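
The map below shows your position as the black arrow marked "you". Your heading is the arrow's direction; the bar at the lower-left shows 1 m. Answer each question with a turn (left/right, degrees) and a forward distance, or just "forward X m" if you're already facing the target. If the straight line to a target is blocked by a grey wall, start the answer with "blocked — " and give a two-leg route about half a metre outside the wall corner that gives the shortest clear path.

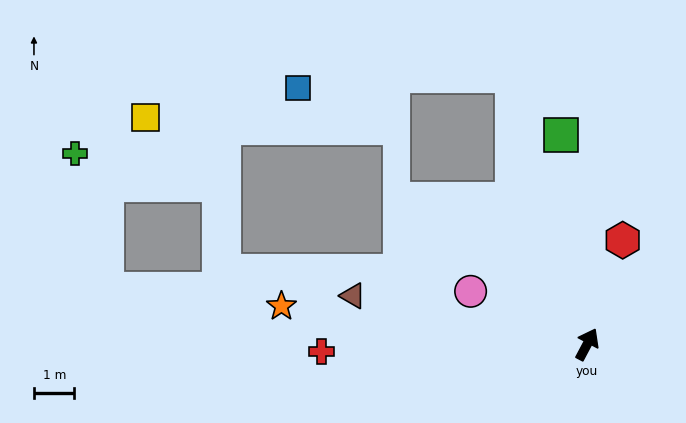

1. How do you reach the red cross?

turn left 119°, forward 6.6 m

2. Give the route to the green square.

turn left 35°, forward 5.2 m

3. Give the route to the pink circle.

turn left 93°, forward 3.2 m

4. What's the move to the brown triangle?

turn left 106°, forward 5.9 m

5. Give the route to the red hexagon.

turn left 9°, forward 2.7 m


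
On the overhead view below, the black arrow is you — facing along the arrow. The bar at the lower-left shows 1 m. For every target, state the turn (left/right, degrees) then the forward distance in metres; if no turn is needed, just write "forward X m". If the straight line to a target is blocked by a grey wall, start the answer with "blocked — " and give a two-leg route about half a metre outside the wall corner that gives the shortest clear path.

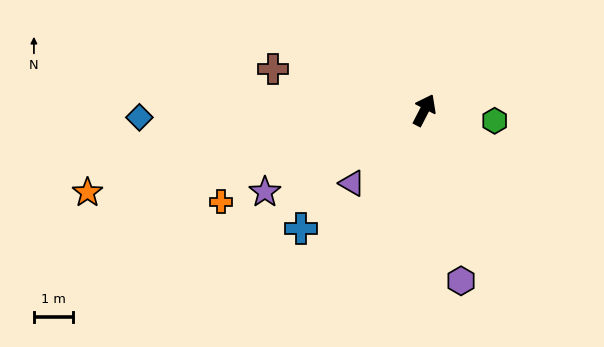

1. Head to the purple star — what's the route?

turn left 144°, forward 4.6 m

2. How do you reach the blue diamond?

turn left 119°, forward 7.3 m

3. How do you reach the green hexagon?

turn right 71°, forward 1.8 m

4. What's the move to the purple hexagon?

turn right 141°, forward 4.4 m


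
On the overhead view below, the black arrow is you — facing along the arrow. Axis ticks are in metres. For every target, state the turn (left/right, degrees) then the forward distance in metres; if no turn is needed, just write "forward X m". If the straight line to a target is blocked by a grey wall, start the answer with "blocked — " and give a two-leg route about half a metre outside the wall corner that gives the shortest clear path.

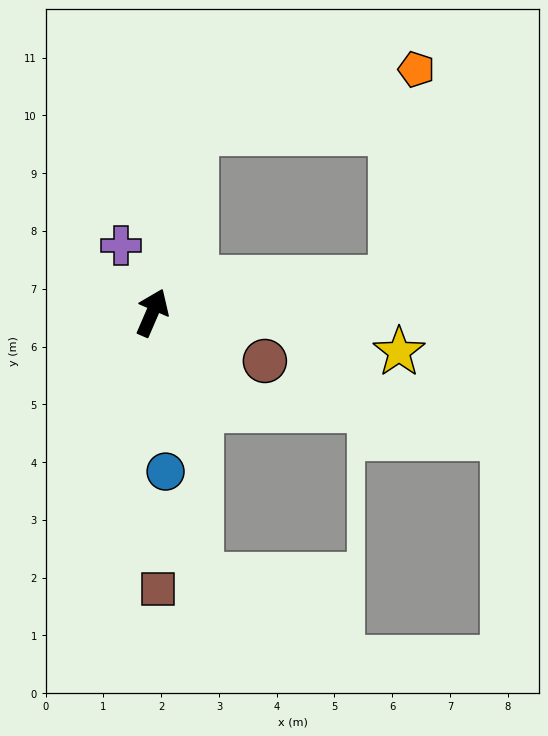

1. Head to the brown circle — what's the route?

turn right 90°, forward 2.1 m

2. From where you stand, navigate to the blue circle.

turn right 152°, forward 2.8 m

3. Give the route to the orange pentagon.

blocked — turn left 10°, forward 3.2 m, then turn right 61°, forward 4.0 m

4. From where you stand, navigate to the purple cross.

turn left 48°, forward 1.3 m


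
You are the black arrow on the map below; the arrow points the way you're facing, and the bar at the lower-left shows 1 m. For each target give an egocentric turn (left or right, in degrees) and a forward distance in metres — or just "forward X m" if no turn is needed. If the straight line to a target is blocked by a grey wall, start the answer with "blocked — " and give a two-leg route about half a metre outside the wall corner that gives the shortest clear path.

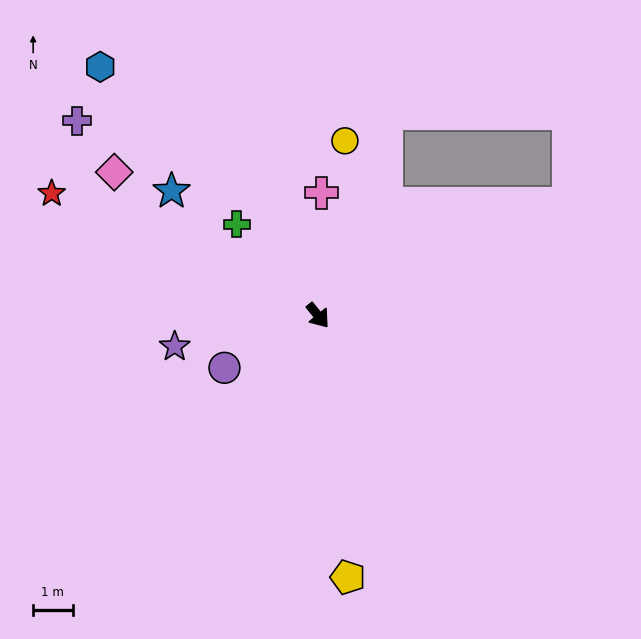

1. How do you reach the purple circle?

turn right 100°, forward 2.7 m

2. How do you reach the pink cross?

turn left 139°, forward 3.1 m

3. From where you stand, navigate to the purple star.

turn right 117°, forward 3.7 m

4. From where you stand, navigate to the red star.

turn right 154°, forward 7.4 m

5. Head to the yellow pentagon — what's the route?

turn right 32°, forward 6.7 m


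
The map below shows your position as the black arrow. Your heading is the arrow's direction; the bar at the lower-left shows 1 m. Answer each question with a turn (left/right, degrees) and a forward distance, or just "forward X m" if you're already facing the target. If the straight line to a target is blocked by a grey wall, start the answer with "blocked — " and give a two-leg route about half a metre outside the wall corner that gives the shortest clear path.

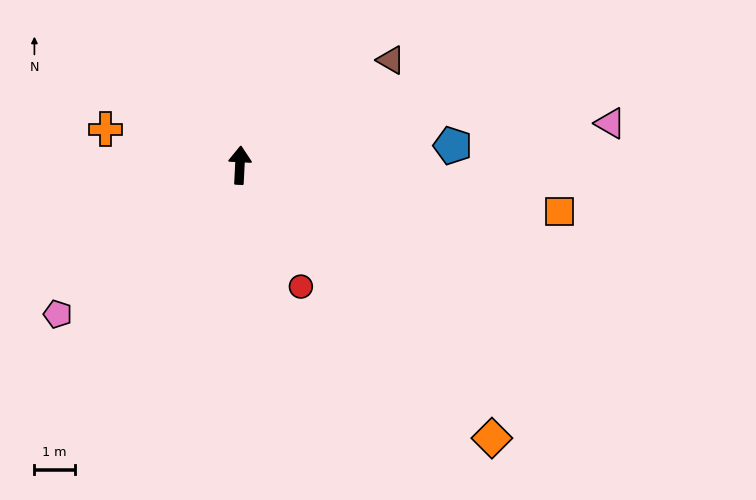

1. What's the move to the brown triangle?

turn right 52°, forward 4.6 m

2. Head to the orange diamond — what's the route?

turn right 134°, forward 9.2 m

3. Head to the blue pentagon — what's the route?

turn right 82°, forward 5.3 m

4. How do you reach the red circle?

turn right 150°, forward 3.4 m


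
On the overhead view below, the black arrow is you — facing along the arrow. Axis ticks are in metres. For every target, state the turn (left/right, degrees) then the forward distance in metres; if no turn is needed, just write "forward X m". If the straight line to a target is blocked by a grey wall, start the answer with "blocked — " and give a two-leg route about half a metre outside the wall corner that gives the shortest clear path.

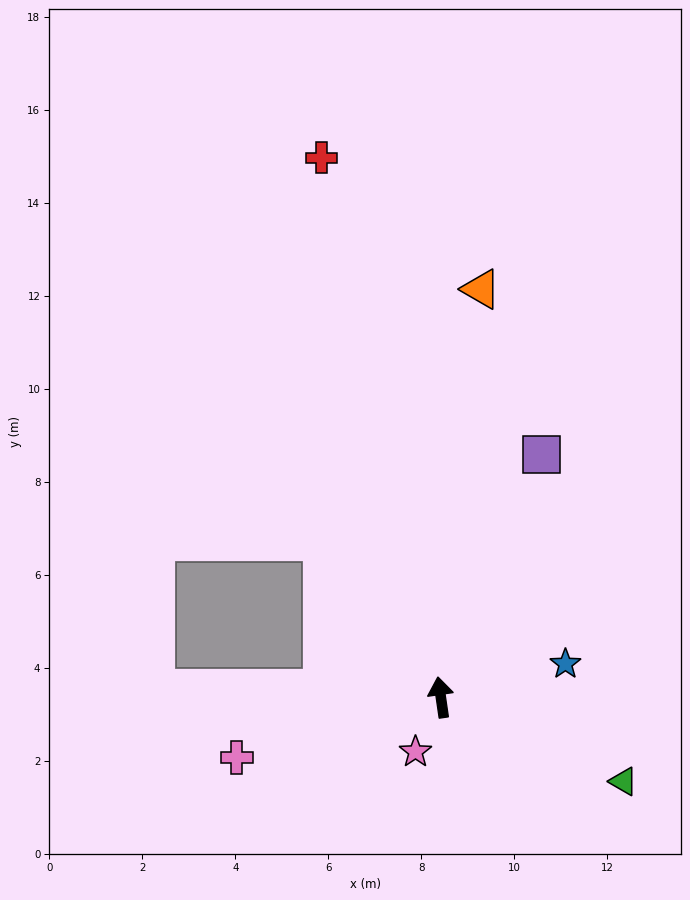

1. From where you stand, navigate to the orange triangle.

turn right 14°, forward 8.8 m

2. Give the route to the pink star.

turn left 147°, forward 1.3 m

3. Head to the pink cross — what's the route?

turn left 98°, forward 4.6 m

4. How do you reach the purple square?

turn right 31°, forward 5.7 m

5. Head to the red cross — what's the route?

turn left 4°, forward 11.9 m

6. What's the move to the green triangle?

turn right 123°, forward 4.3 m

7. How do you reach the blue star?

turn right 83°, forward 2.8 m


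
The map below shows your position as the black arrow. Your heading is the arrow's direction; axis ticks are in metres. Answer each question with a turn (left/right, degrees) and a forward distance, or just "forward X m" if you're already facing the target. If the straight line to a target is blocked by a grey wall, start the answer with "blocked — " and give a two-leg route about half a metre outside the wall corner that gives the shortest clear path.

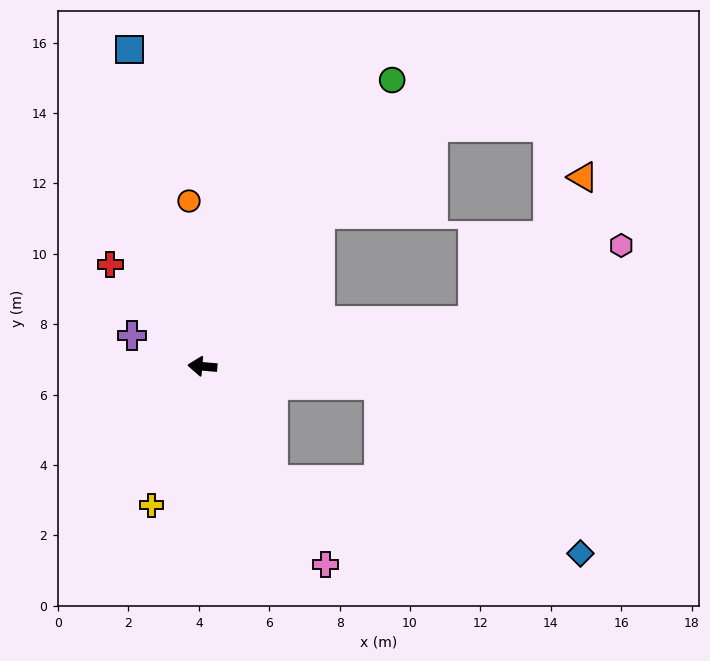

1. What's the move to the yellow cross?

turn left 75°, forward 4.2 m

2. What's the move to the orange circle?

turn right 80°, forward 4.7 m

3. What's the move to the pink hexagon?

blocked — turn right 165°, forward 7.8 m, then turn left 17°, forward 4.7 m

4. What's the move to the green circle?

turn right 119°, forward 9.8 m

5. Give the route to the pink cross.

turn left 127°, forward 6.6 m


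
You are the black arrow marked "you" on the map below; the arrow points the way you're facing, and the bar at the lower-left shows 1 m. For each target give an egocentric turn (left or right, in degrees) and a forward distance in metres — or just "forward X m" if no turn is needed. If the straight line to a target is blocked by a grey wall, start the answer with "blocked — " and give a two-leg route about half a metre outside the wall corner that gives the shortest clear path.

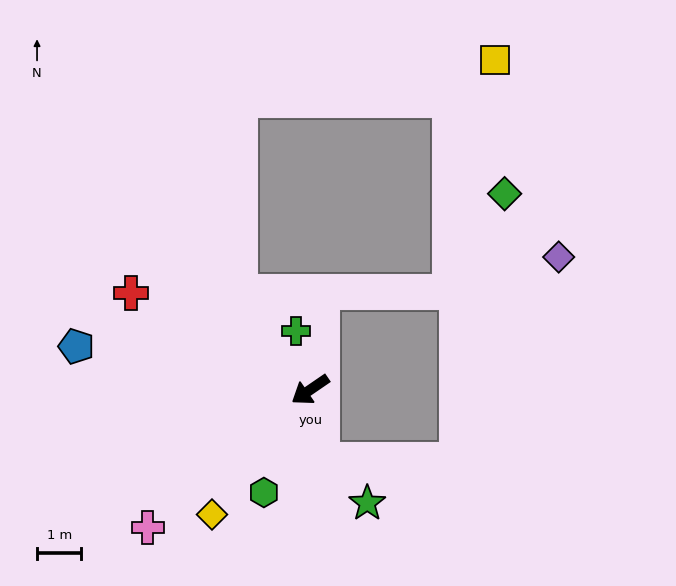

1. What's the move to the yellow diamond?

turn left 17°, forward 3.6 m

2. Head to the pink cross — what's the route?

turn left 6°, forward 4.8 m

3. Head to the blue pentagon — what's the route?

turn right 45°, forward 5.4 m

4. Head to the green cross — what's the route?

turn right 111°, forward 1.4 m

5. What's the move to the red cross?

turn right 63°, forward 4.6 m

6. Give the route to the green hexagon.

turn left 31°, forward 2.5 m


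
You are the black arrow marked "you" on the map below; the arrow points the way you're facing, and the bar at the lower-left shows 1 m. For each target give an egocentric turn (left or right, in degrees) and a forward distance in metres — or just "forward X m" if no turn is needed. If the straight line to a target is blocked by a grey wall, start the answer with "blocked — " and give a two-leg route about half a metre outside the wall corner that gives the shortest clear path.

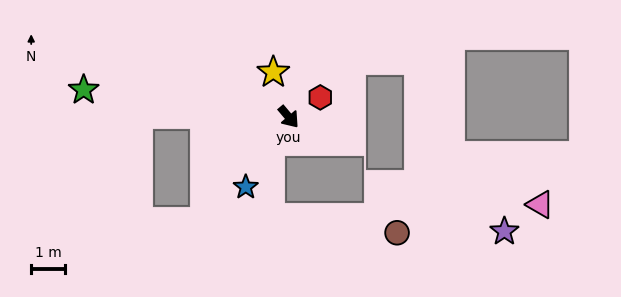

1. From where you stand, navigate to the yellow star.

turn left 159°, forward 1.4 m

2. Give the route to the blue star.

turn right 72°, forward 2.5 m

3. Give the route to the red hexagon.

turn left 82°, forward 1.1 m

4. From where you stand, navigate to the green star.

turn right 138°, forward 6.2 m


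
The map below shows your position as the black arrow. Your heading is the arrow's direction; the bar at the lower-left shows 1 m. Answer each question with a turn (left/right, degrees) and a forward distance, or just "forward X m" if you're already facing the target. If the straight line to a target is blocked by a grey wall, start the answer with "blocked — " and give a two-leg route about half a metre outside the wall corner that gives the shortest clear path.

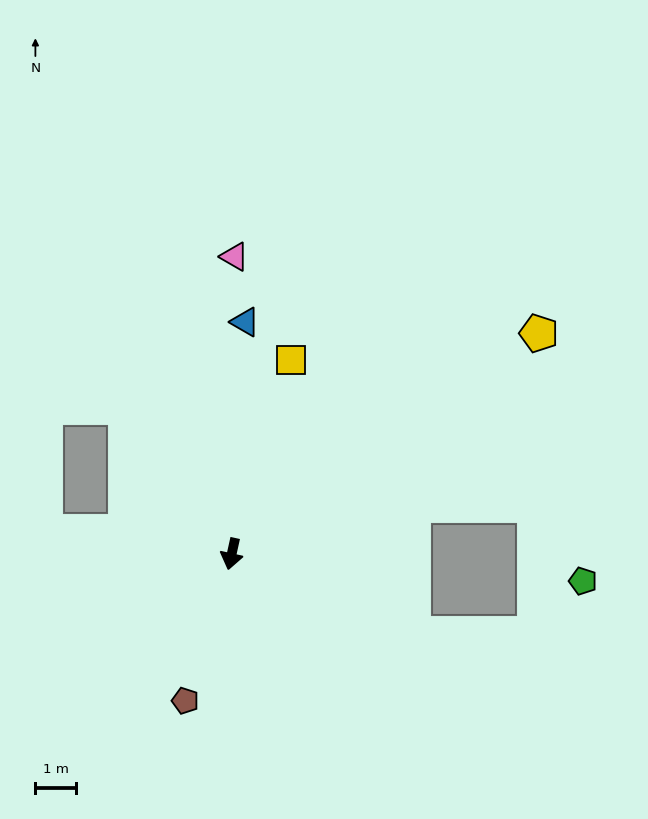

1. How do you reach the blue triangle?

turn right 171°, forward 5.7 m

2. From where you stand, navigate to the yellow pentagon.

turn left 138°, forward 9.2 m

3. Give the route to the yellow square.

turn left 175°, forward 4.9 m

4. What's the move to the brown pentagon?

turn right 5°, forward 3.8 m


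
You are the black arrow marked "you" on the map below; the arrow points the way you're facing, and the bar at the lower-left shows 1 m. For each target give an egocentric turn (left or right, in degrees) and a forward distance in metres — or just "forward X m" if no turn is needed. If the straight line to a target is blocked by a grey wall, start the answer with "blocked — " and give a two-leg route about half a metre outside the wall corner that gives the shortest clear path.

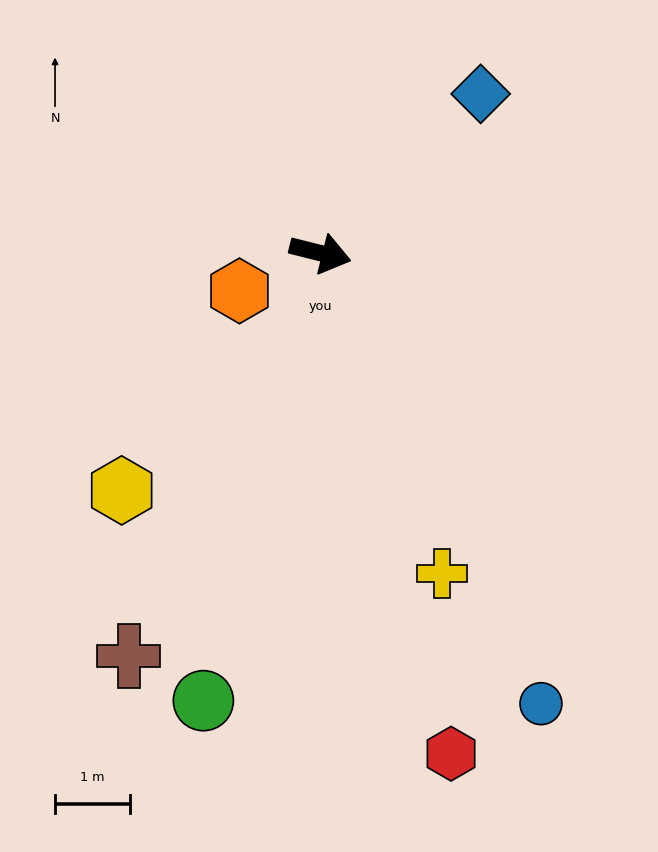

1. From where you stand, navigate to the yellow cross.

turn right 55°, forward 4.6 m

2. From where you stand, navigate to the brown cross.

turn right 101°, forward 6.0 m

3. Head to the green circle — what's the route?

turn right 91°, forward 6.2 m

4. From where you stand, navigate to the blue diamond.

turn left 59°, forward 3.0 m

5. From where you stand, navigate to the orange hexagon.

turn right 141°, forward 1.2 m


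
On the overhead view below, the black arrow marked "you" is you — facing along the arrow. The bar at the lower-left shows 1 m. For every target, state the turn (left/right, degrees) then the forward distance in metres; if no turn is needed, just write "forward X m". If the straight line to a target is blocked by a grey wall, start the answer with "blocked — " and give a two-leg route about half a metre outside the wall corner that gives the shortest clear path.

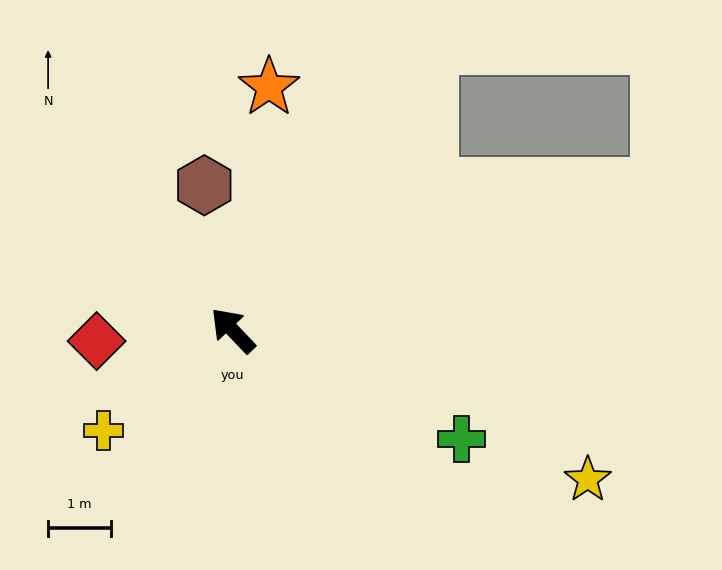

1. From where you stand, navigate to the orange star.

turn right 52°, forward 3.9 m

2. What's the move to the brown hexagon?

turn right 33°, forward 2.3 m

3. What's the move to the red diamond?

turn left 51°, forward 2.2 m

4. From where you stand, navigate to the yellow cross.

turn left 84°, forward 2.6 m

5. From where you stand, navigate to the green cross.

turn right 159°, forward 4.0 m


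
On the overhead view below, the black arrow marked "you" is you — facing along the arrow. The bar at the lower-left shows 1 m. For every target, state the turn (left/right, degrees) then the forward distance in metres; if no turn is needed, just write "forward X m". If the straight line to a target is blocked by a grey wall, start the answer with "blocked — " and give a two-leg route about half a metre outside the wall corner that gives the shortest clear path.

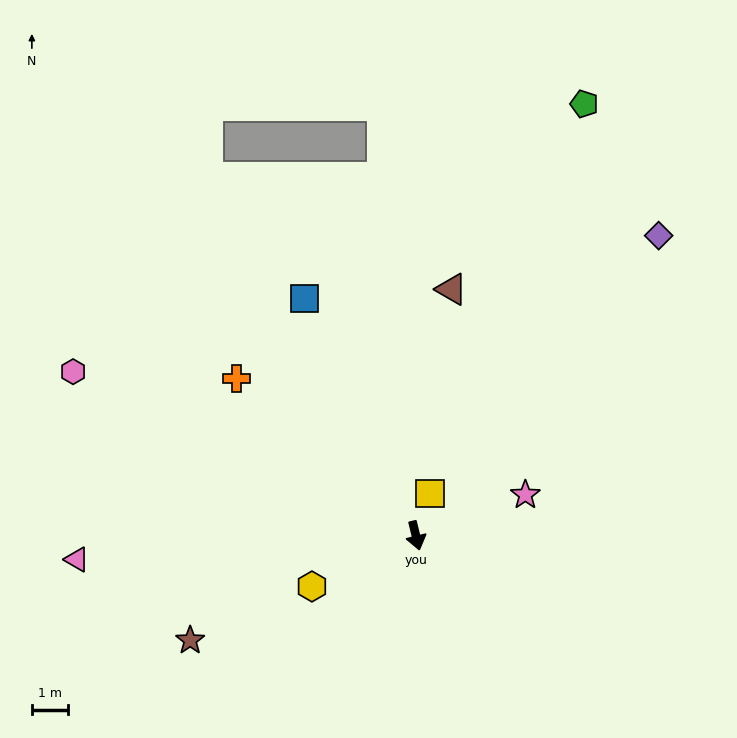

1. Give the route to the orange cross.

turn right 145°, forward 6.6 m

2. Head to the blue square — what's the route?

turn right 168°, forward 7.2 m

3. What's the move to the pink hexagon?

turn right 129°, forward 10.4 m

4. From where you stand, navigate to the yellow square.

turn left 148°, forward 1.2 m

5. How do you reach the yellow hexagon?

turn right 78°, forward 3.2 m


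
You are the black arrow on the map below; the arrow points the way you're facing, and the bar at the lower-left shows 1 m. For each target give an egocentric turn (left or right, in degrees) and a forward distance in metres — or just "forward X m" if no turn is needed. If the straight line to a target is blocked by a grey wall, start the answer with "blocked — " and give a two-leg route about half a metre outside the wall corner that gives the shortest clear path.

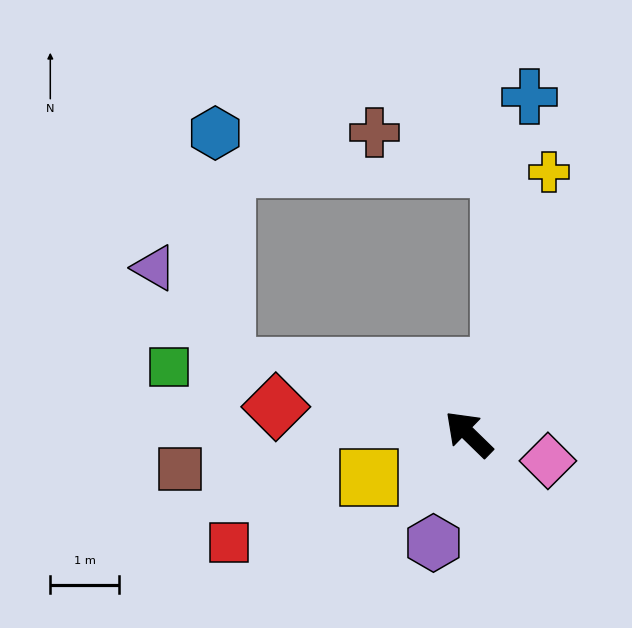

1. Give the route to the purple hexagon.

turn left 116°, forward 1.7 m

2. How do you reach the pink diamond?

turn right 154°, forward 1.2 m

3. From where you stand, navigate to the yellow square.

turn left 68°, forward 1.6 m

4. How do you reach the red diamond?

turn left 36°, forward 2.8 m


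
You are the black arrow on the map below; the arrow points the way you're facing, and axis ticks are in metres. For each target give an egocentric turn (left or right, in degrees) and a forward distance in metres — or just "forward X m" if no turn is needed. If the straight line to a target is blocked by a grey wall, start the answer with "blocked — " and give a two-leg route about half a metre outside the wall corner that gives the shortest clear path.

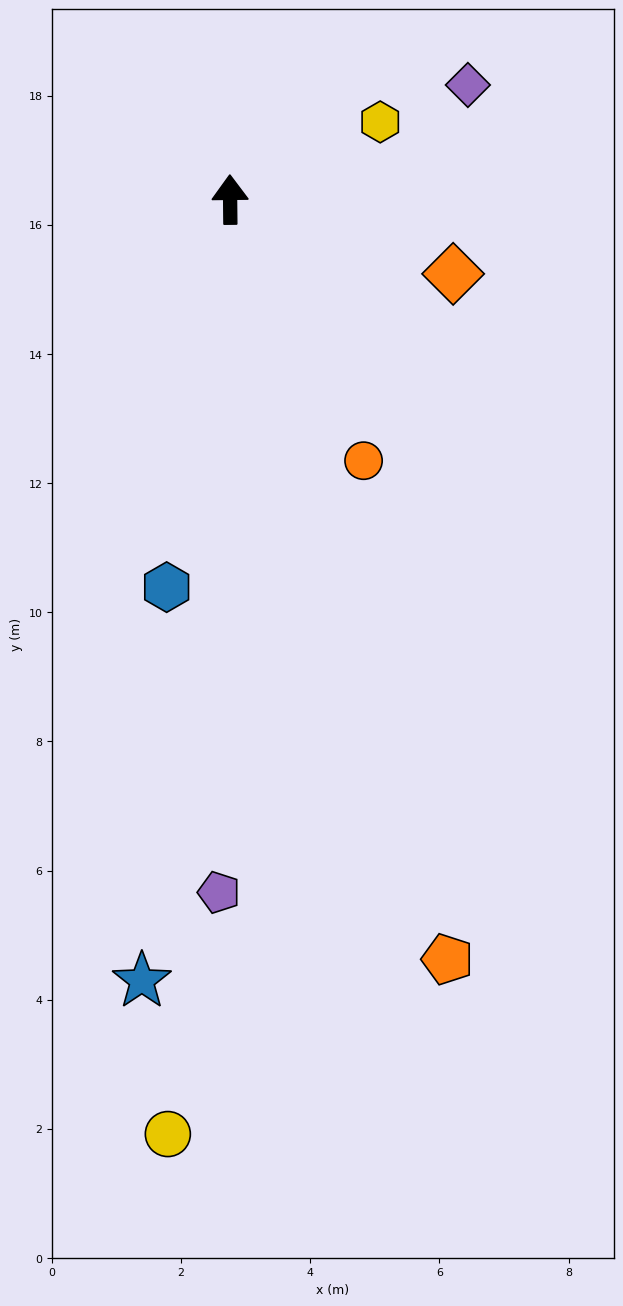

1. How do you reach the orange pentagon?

turn right 165°, forward 12.2 m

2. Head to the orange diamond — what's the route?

turn right 109°, forward 3.6 m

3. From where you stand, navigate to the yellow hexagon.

turn right 63°, forward 2.6 m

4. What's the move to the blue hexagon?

turn left 170°, forward 6.1 m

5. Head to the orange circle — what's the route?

turn right 154°, forward 4.5 m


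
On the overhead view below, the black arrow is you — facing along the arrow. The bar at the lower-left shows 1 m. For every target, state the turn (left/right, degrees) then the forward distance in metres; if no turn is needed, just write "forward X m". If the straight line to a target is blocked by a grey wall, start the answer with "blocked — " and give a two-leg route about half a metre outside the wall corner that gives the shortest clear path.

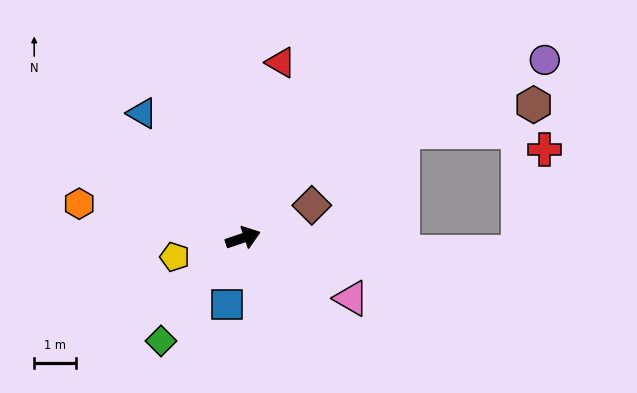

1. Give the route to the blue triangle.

turn left 110°, forward 3.8 m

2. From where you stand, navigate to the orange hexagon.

turn left 149°, forward 4.0 m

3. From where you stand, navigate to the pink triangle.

turn right 48°, forward 3.0 m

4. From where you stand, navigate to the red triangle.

turn left 59°, forward 4.3 m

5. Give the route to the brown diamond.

turn left 7°, forward 1.8 m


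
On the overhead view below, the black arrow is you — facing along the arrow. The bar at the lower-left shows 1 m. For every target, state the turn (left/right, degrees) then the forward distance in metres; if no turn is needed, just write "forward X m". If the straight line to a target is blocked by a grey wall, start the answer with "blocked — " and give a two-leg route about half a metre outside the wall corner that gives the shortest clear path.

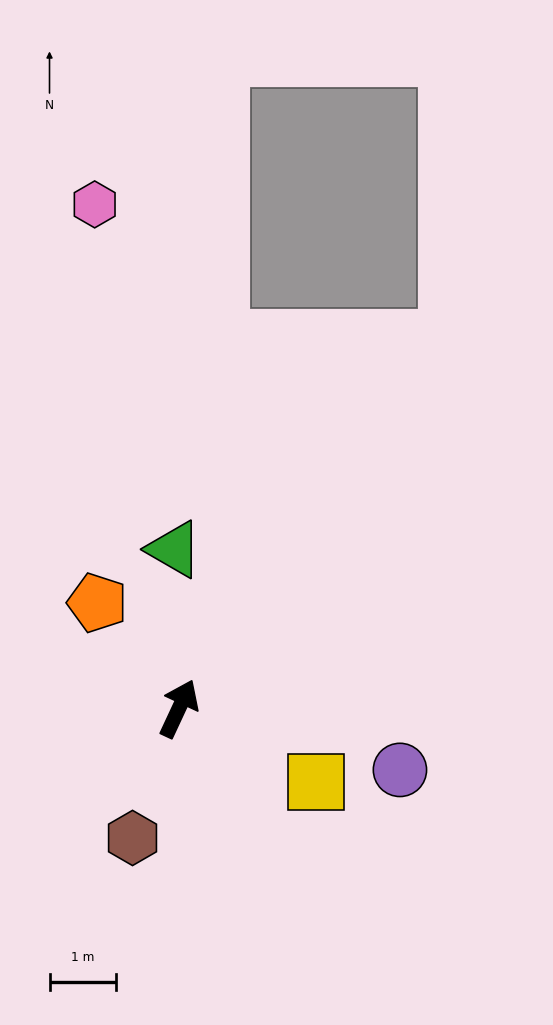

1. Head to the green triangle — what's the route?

turn left 27°, forward 2.4 m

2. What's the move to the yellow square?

turn right 93°, forward 2.3 m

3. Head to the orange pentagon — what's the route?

turn left 63°, forward 2.0 m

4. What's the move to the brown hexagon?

turn right 175°, forward 2.1 m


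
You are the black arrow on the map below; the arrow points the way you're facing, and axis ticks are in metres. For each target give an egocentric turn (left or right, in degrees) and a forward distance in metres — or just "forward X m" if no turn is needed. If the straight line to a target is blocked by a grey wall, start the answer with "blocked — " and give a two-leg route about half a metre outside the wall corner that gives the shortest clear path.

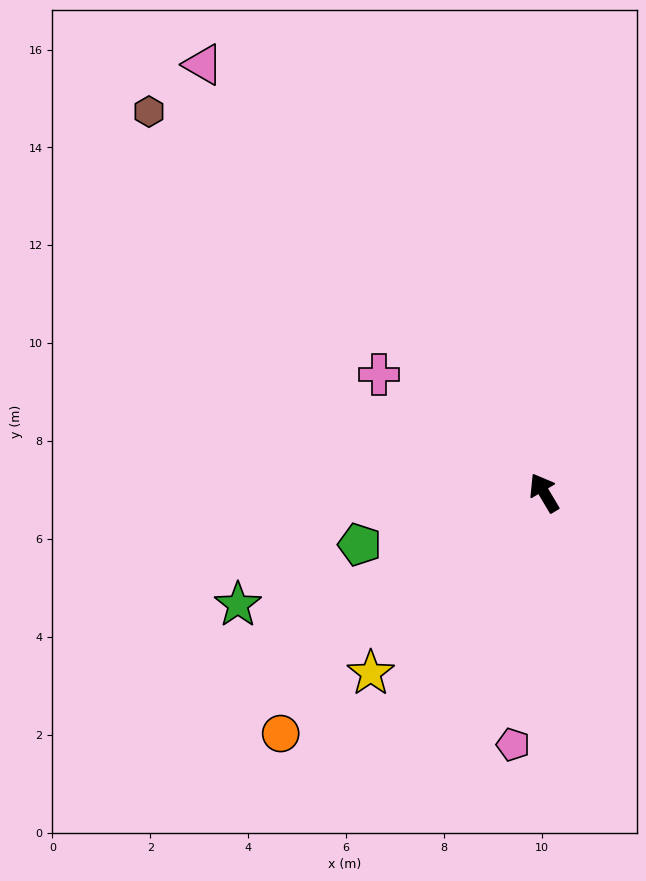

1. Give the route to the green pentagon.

turn left 75°, forward 3.9 m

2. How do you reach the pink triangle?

turn left 8°, forward 11.2 m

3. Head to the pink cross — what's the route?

turn left 24°, forward 4.1 m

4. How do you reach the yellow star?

turn left 105°, forward 5.1 m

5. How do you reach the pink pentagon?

turn left 142°, forward 5.2 m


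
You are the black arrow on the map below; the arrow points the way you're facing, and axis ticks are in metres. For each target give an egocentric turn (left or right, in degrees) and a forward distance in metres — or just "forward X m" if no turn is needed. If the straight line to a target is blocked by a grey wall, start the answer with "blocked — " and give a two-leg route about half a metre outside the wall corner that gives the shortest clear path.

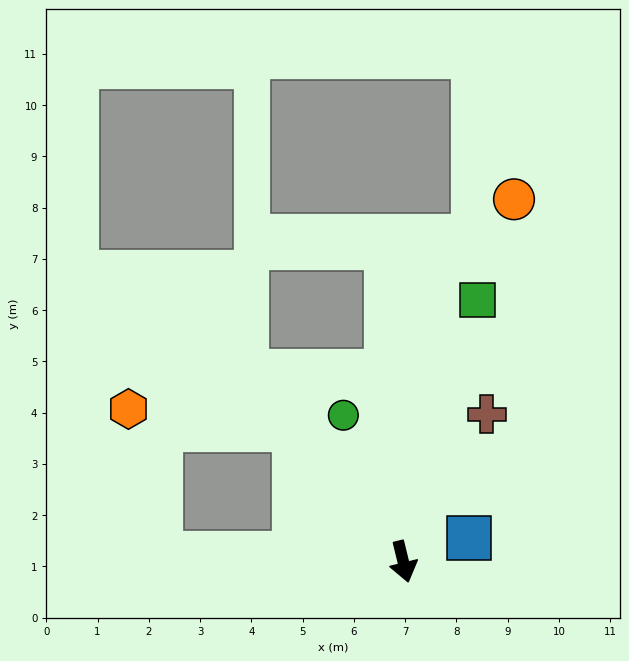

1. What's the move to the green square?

turn left 150°, forward 5.3 m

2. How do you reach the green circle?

turn right 171°, forward 3.1 m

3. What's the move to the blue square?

turn left 96°, forward 1.4 m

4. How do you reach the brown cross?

turn left 137°, forward 3.3 m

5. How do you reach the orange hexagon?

blocked — turn right 154°, forward 3.3 m, then turn left 43°, forward 3.3 m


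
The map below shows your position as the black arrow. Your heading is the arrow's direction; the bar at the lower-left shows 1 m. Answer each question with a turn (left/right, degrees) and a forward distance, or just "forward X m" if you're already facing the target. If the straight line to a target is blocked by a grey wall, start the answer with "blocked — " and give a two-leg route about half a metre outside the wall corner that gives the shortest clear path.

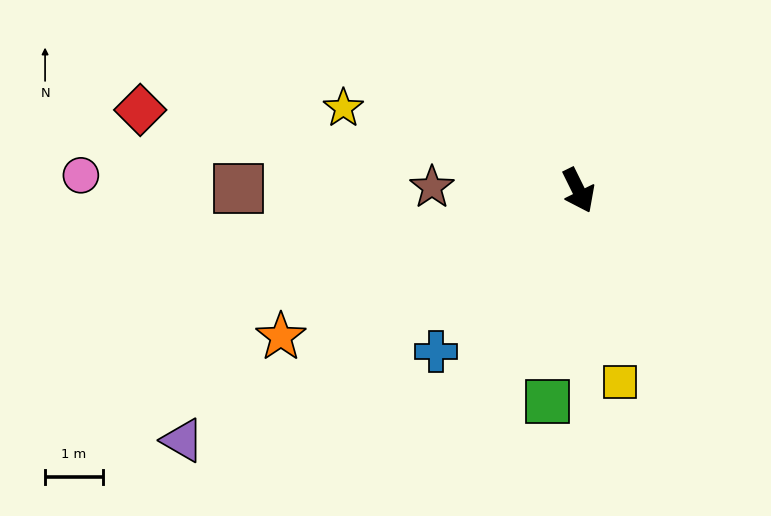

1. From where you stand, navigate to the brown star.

turn right 118°, forward 2.5 m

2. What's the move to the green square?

turn right 35°, forward 3.7 m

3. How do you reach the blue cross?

turn right 68°, forward 3.7 m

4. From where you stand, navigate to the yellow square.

turn right 14°, forward 3.4 m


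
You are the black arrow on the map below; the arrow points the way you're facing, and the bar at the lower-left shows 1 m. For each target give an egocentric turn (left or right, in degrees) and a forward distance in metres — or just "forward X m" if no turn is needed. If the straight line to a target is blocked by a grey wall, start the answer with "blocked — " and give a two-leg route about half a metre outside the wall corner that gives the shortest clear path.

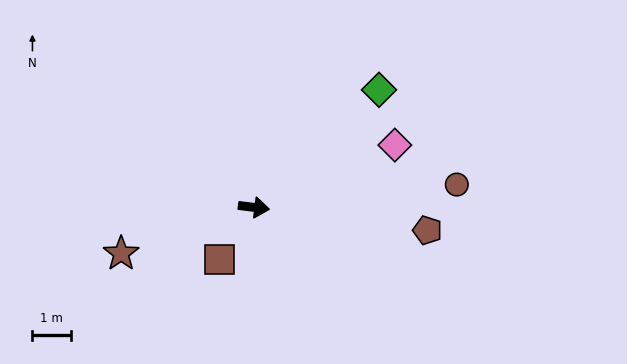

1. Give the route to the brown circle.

turn left 13°, forward 5.3 m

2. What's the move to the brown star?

turn right 154°, forward 3.7 m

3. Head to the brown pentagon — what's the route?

forward 4.6 m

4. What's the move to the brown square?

turn right 117°, forward 1.6 m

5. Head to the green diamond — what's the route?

turn left 50°, forward 4.5 m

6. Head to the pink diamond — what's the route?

turn left 31°, forward 4.0 m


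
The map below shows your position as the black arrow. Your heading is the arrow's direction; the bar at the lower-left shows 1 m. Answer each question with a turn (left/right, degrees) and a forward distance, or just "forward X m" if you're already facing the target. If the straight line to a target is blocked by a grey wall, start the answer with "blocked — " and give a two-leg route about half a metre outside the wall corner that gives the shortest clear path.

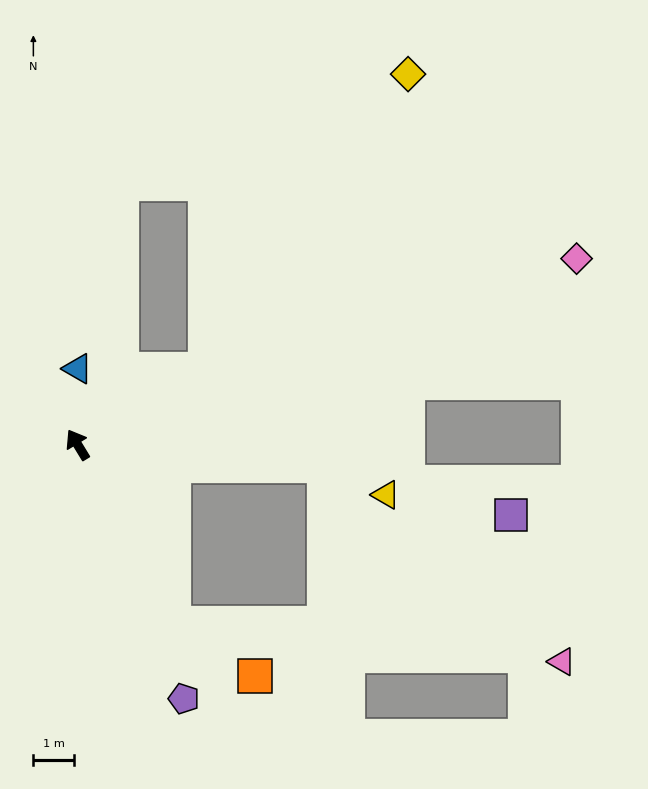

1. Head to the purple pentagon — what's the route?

turn left 171°, forward 6.8 m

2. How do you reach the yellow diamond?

blocked — turn right 91°, forward 3.7 m, then turn left 25°, forward 8.9 m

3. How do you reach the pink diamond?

turn right 101°, forward 13.2 m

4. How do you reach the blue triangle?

turn right 31°, forward 1.9 m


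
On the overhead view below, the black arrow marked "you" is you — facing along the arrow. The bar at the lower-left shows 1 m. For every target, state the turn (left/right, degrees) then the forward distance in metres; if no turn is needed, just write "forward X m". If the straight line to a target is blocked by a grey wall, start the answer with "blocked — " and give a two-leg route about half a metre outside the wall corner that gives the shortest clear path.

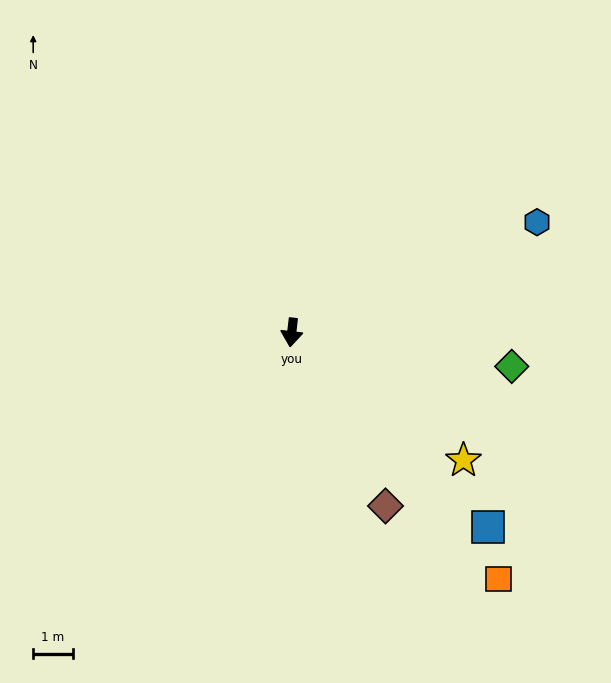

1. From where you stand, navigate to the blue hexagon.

turn left 121°, forward 6.8 m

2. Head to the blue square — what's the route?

turn left 52°, forward 7.0 m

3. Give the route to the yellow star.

turn left 60°, forward 5.4 m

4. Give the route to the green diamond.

turn left 88°, forward 5.7 m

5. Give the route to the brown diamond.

turn left 35°, forward 5.0 m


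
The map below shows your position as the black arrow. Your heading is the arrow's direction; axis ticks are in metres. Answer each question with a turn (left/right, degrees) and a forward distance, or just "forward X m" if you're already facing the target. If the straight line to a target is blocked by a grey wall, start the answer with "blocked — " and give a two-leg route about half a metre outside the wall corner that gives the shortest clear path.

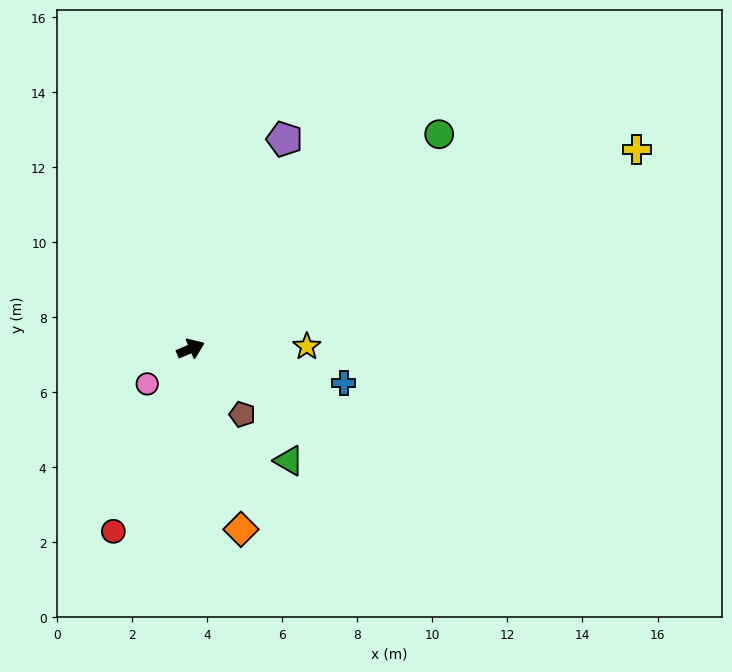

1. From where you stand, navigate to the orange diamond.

turn right 97°, forward 5.0 m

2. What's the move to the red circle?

turn right 136°, forward 5.3 m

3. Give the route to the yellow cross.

forward 13.0 m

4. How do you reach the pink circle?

turn right 164°, forward 1.5 m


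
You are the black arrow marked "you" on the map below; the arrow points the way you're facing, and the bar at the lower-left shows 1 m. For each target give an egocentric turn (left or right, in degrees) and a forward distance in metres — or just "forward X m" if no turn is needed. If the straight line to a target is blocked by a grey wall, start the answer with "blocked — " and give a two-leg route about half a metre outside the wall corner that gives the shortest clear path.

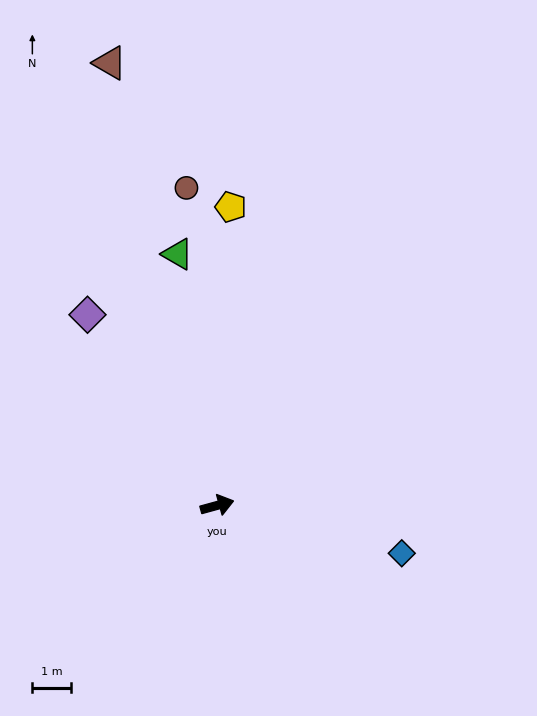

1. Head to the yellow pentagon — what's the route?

turn left 72°, forward 7.7 m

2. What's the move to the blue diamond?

turn right 30°, forward 4.9 m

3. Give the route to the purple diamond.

turn left 109°, forward 5.9 m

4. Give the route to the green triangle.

turn left 84°, forward 6.5 m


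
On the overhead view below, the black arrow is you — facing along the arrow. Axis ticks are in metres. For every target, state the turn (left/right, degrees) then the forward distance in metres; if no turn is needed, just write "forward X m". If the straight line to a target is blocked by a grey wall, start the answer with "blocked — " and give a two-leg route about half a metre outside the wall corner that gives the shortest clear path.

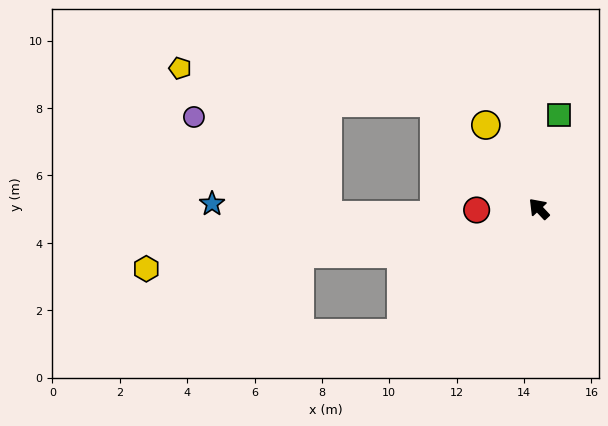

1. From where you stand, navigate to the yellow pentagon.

blocked — forward 4.4 m, then turn left 39°, forward 7.6 m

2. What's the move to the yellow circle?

turn right 11°, forward 2.9 m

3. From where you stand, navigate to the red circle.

turn left 48°, forward 1.8 m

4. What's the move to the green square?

turn right 55°, forward 2.9 m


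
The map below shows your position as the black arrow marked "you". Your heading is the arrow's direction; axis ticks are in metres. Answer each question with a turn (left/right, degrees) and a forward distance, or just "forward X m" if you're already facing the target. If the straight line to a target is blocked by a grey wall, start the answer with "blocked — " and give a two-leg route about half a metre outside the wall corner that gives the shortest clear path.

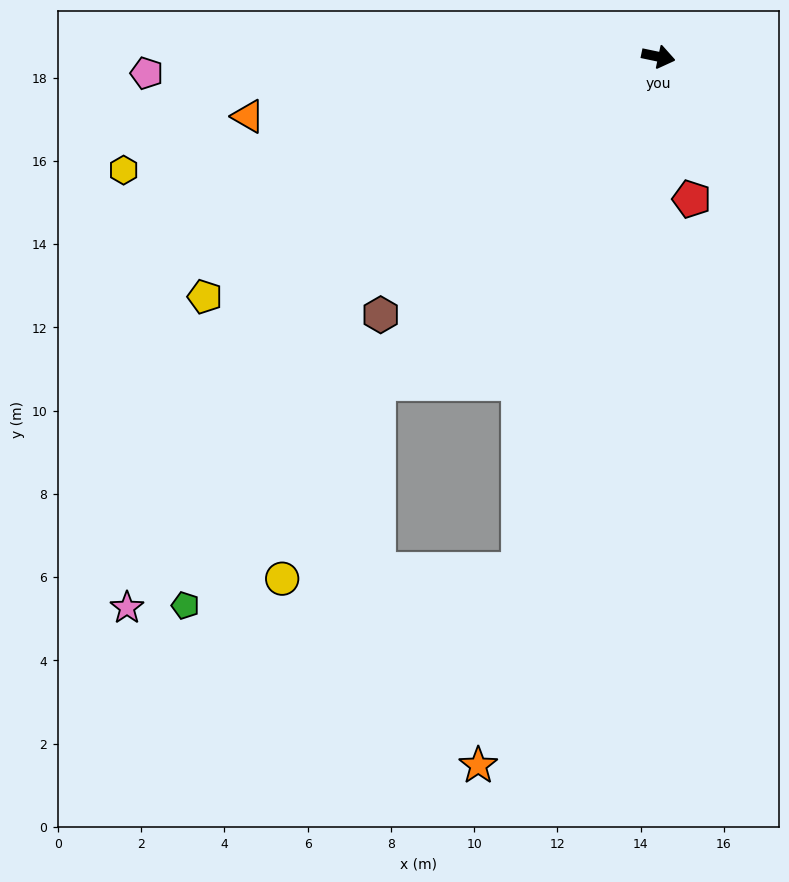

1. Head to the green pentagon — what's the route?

turn right 119°, forward 17.4 m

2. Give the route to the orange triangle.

turn right 160°, forward 10.0 m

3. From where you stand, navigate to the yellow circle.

blocked — turn right 119°, forward 10.3 m, then turn left 15°, forward 5.2 m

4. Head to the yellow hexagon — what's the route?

turn right 156°, forward 13.1 m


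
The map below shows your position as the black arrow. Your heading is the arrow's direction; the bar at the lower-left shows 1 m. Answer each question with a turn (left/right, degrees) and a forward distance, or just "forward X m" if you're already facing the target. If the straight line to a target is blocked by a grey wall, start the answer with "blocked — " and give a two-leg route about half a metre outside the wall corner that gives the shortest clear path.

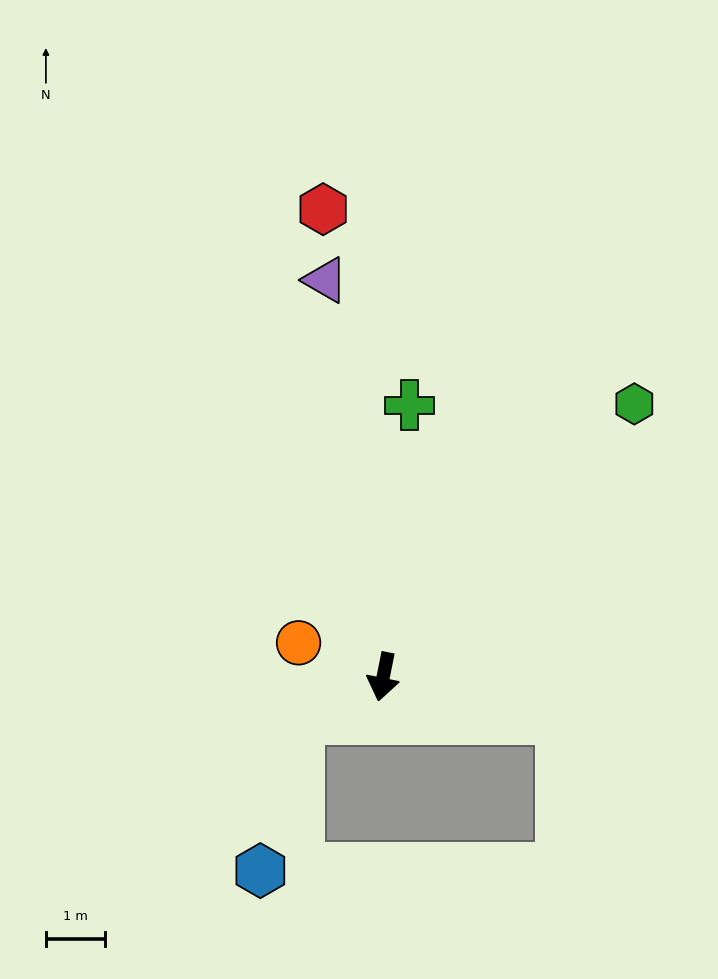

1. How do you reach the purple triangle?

turn right 160°, forward 6.8 m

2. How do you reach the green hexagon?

turn left 149°, forward 6.3 m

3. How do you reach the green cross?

turn right 174°, forward 4.6 m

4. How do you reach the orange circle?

turn right 101°, forward 1.5 m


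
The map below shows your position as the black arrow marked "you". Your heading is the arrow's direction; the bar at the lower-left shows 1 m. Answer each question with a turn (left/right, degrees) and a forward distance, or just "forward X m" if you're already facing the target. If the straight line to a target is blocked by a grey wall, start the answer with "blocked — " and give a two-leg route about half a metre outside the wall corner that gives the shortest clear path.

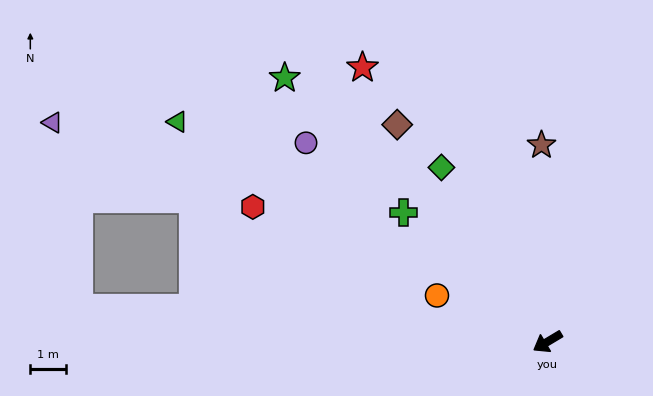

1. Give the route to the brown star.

turn right 119°, forward 5.6 m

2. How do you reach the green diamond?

turn right 90°, forward 5.8 m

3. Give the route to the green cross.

turn right 73°, forward 5.5 m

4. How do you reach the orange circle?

turn right 54°, forward 3.4 m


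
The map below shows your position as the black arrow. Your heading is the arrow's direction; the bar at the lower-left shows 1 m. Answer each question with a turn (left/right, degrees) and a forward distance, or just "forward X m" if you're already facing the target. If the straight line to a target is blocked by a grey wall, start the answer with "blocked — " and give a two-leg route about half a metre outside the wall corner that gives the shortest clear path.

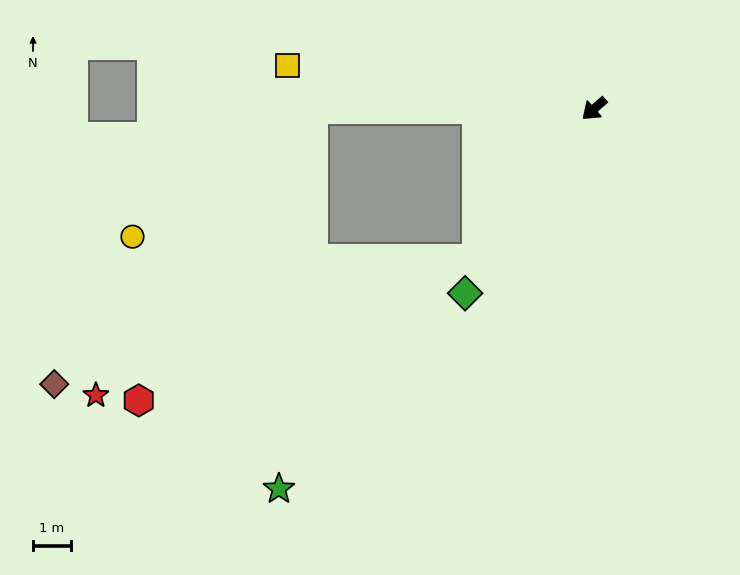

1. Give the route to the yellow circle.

blocked — turn right 41°, forward 7.5 m, then turn left 35°, forward 5.9 m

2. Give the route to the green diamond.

turn left 14°, forward 6.0 m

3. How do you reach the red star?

blocked — turn right 41°, forward 7.5 m, then turn left 53°, forward 9.5 m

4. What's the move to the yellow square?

turn right 49°, forward 8.2 m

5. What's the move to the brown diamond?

blocked — turn left 11°, forward 5.0 m, then turn right 36°, forward 11.7 m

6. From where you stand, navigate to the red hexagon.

blocked — turn left 11°, forward 5.0 m, then turn right 30°, forward 9.7 m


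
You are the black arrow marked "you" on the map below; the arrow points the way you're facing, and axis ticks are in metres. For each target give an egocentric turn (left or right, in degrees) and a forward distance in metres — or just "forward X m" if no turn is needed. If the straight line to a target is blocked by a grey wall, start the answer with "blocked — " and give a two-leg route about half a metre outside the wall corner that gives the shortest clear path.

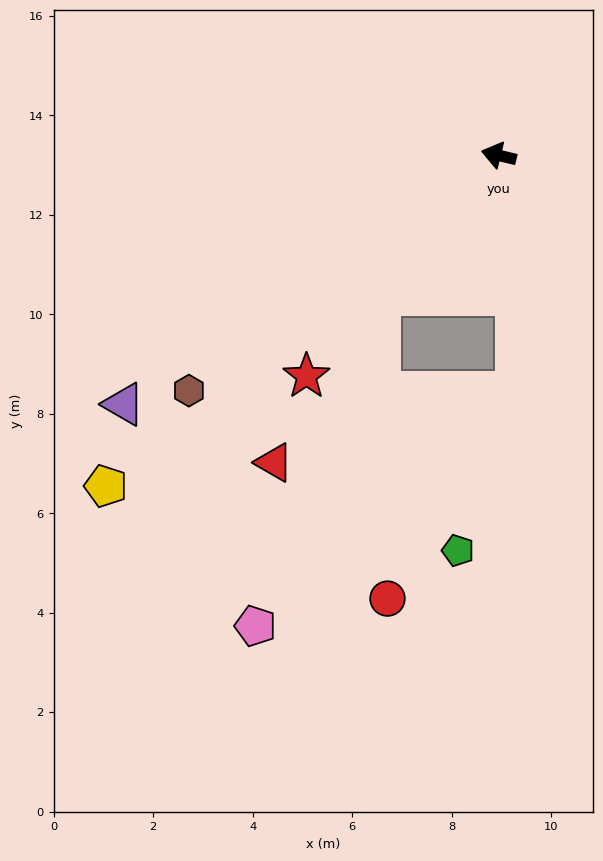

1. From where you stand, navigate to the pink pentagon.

blocked — turn left 63°, forward 3.7 m, then turn left 20°, forward 7.1 m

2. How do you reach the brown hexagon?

turn left 51°, forward 7.8 m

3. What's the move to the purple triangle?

turn left 47°, forward 9.1 m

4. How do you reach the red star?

turn left 63°, forward 5.9 m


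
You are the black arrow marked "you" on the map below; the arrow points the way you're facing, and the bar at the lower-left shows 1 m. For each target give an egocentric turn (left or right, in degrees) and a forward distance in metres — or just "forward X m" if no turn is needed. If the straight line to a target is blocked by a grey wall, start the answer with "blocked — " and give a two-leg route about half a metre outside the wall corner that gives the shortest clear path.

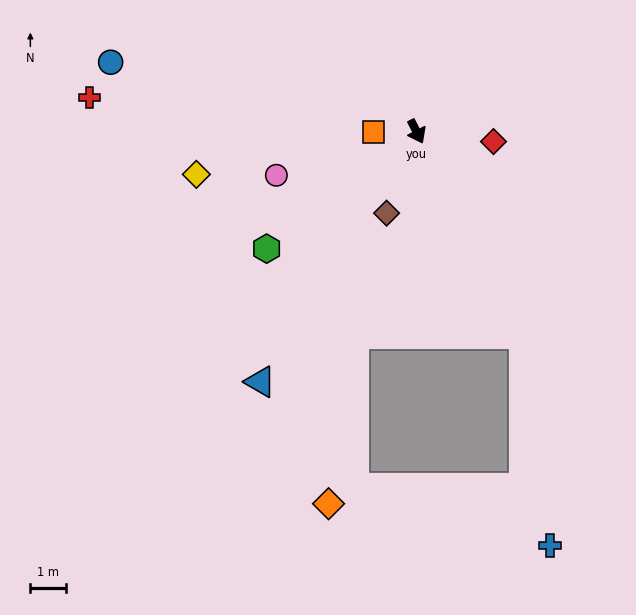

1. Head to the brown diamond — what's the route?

turn right 47°, forward 2.5 m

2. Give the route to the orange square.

turn right 117°, forward 1.2 m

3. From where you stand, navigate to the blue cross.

blocked — forward 6.5 m, then turn right 20°, forward 6.0 m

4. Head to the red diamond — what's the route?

turn left 55°, forward 2.2 m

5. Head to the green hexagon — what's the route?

turn right 79°, forward 5.4 m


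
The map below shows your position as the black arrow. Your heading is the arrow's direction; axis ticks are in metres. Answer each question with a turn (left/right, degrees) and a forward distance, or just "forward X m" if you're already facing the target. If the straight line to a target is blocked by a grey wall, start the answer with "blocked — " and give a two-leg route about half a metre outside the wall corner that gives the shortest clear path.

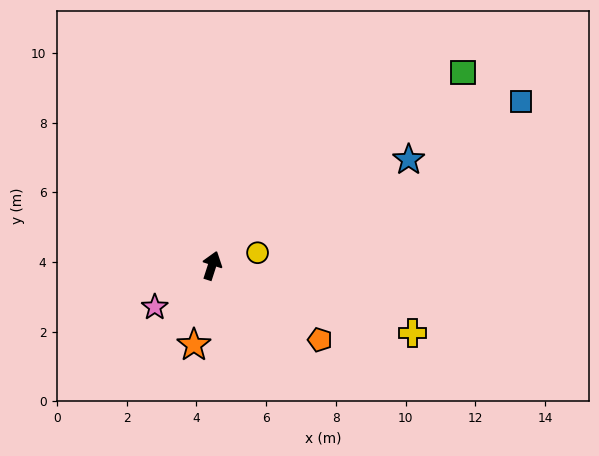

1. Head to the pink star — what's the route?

turn left 144°, forward 2.0 m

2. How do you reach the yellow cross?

turn right 91°, forward 6.1 m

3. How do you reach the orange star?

turn right 175°, forward 2.3 m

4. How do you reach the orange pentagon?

turn right 107°, forward 3.8 m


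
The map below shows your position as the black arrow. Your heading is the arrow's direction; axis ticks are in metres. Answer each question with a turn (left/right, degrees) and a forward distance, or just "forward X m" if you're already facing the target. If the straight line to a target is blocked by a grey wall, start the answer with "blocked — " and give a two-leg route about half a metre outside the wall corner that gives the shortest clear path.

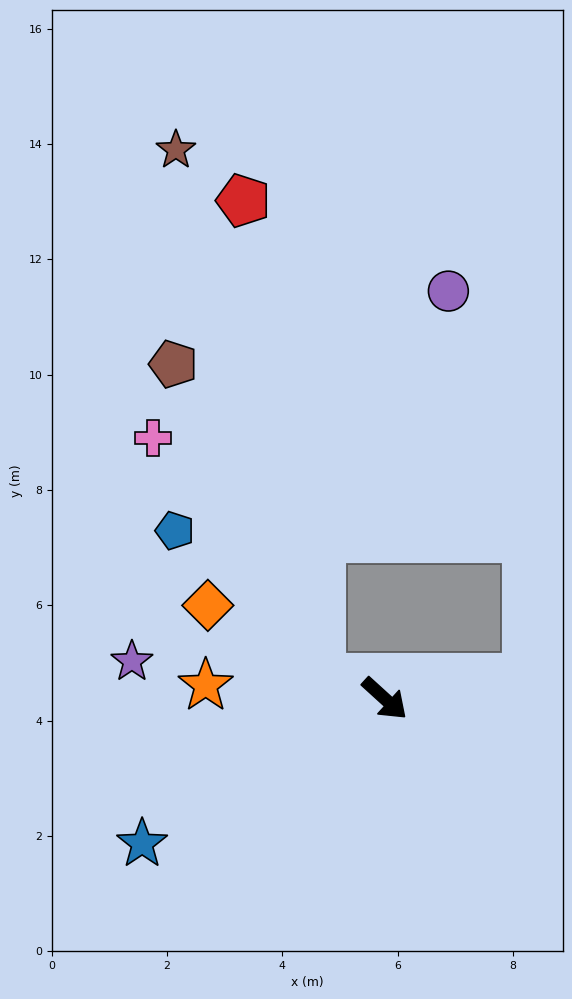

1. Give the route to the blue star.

turn right 107°, forward 4.9 m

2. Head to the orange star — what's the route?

turn right 142°, forward 3.1 m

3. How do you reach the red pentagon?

blocked — turn right 156°, forward 1.2 m, then turn right 62°, forward 8.4 m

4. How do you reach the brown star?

blocked — turn right 156°, forward 1.2 m, then turn right 56°, forward 9.5 m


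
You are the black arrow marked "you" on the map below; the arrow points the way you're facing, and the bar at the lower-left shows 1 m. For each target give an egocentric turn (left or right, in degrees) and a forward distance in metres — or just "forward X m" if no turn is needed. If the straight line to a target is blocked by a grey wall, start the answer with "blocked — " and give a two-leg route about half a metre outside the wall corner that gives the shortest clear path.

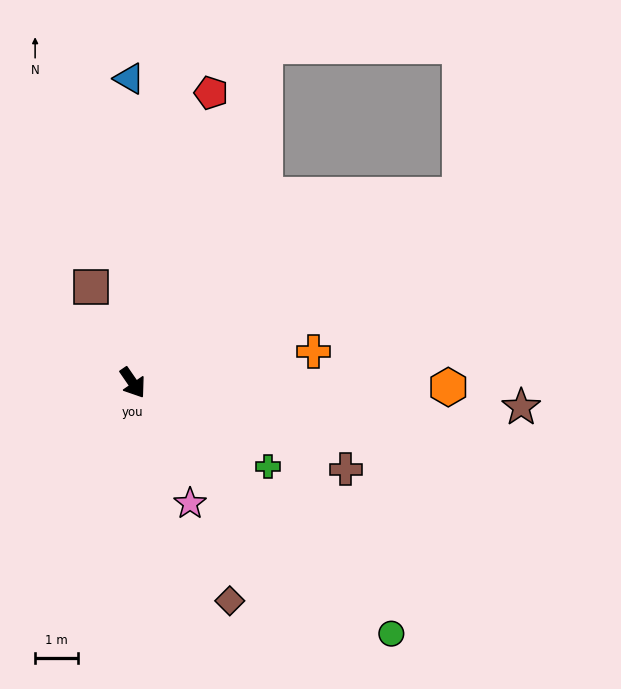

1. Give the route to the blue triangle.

turn left 146°, forward 7.1 m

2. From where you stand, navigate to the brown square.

turn left 169°, forward 2.4 m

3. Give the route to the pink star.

turn right 9°, forward 3.1 m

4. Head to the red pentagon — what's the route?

turn left 130°, forward 7.0 m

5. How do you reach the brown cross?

turn left 33°, forward 5.4 m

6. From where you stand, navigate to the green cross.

turn left 24°, forward 3.7 m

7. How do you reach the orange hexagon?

turn left 55°, forward 7.4 m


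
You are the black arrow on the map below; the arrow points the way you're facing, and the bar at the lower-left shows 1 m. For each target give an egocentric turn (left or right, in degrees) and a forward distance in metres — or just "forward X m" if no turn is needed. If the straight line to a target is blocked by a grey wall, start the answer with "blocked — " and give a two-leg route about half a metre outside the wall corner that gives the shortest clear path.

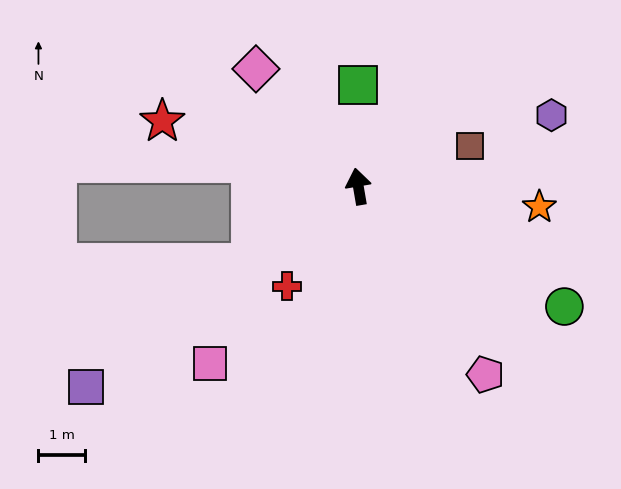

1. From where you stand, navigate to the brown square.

turn right 80°, forward 2.6 m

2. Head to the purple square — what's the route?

turn left 117°, forward 7.3 m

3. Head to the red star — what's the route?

turn left 62°, forward 4.5 m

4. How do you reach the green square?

turn right 10°, forward 2.2 m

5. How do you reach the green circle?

turn right 130°, forward 5.2 m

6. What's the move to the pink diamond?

turn left 31°, forward 3.4 m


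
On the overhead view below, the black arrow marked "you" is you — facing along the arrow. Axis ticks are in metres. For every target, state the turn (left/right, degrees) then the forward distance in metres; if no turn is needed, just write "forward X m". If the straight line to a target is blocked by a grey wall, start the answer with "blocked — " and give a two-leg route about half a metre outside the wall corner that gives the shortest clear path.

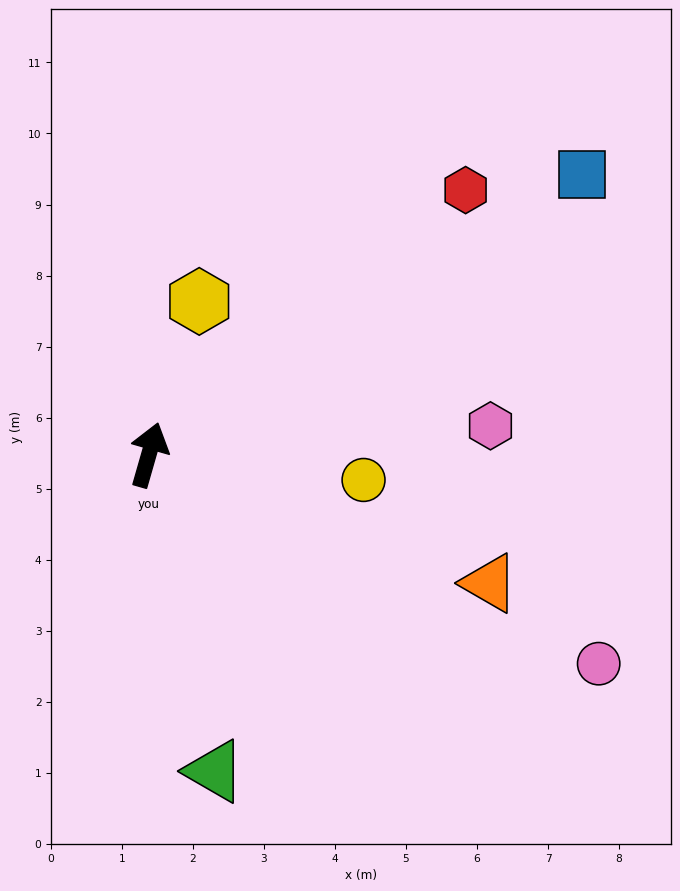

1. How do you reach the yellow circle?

turn right 81°, forward 3.0 m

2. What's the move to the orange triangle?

turn right 95°, forward 5.1 m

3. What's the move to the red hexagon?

turn right 34°, forward 5.8 m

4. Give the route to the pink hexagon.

turn right 69°, forward 4.8 m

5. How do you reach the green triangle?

turn right 152°, forward 4.5 m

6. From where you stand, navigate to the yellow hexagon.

turn right 2°, forward 2.3 m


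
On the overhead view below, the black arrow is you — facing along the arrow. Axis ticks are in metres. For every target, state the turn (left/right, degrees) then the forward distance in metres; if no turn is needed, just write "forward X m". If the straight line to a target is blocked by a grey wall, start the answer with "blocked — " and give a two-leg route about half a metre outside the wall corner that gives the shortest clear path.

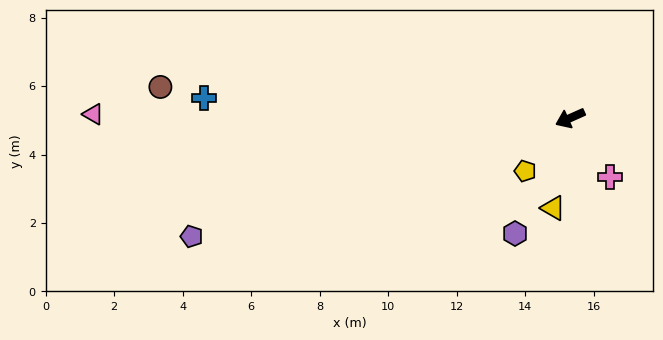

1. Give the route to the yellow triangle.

turn left 55°, forward 2.7 m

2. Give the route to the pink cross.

turn left 100°, forward 2.1 m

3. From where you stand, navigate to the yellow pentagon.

turn left 26°, forward 2.0 m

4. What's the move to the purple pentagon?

turn right 7°, forward 11.6 m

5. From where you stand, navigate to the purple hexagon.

turn left 40°, forward 3.7 m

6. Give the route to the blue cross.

turn right 27°, forward 10.7 m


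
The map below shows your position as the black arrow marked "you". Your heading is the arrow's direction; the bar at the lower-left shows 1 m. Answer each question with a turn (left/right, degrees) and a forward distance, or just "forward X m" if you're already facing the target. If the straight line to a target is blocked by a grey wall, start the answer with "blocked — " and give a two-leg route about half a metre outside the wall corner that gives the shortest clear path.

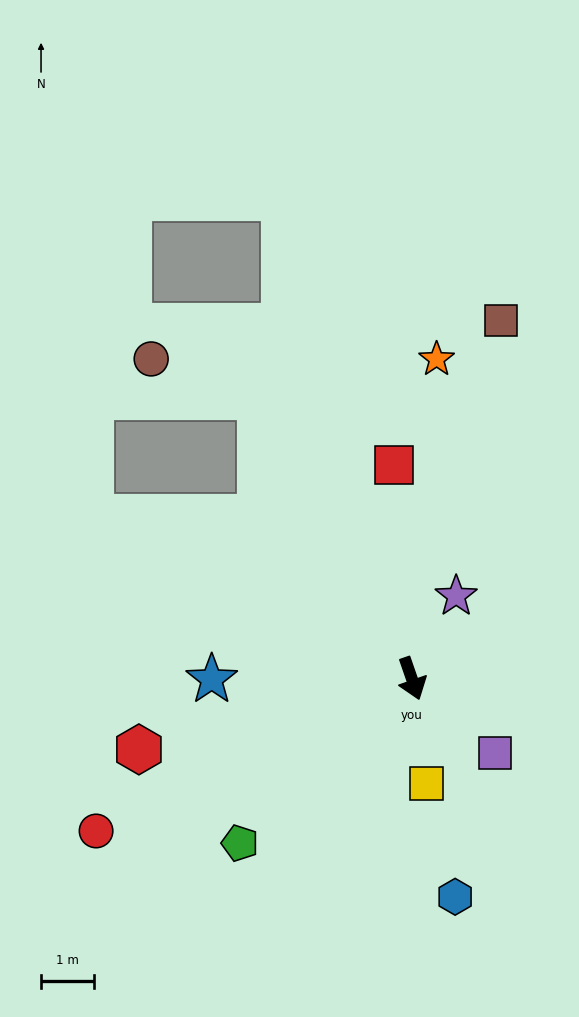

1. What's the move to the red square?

turn left 166°, forward 4.1 m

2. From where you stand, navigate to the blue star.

turn right 109°, forward 3.8 m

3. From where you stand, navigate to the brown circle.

blocked — turn right 171°, forward 6.1 m, then turn left 42°, forward 2.2 m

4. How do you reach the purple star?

turn left 133°, forward 1.8 m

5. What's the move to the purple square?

turn left 29°, forward 2.1 m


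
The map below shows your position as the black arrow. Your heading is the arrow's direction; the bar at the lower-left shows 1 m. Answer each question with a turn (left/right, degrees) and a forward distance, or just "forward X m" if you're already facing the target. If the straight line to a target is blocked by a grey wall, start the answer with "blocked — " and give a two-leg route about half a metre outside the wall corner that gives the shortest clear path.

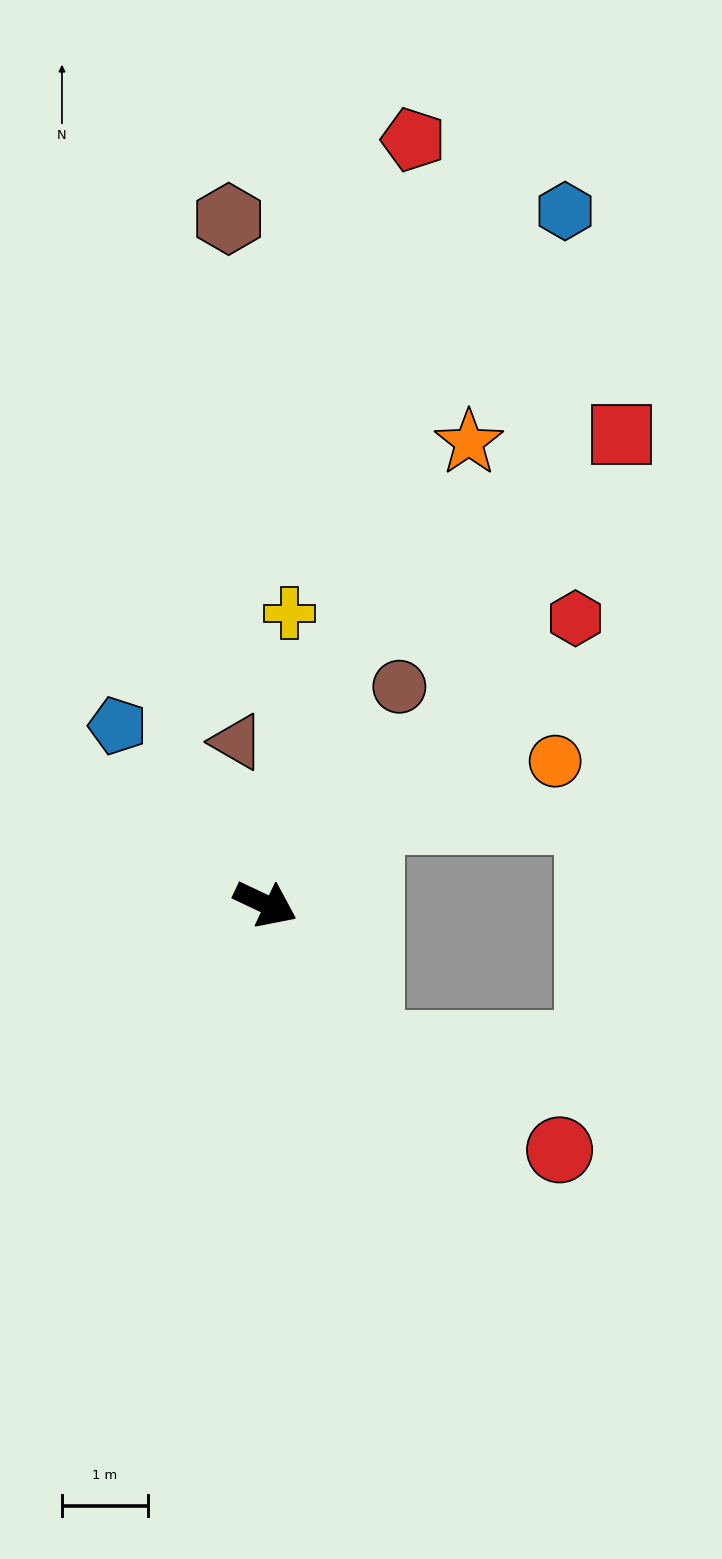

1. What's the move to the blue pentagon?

turn left 155°, forward 2.7 m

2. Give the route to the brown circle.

turn left 84°, forward 3.0 m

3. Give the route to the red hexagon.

turn left 68°, forward 4.9 m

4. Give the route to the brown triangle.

turn left 125°, forward 1.9 m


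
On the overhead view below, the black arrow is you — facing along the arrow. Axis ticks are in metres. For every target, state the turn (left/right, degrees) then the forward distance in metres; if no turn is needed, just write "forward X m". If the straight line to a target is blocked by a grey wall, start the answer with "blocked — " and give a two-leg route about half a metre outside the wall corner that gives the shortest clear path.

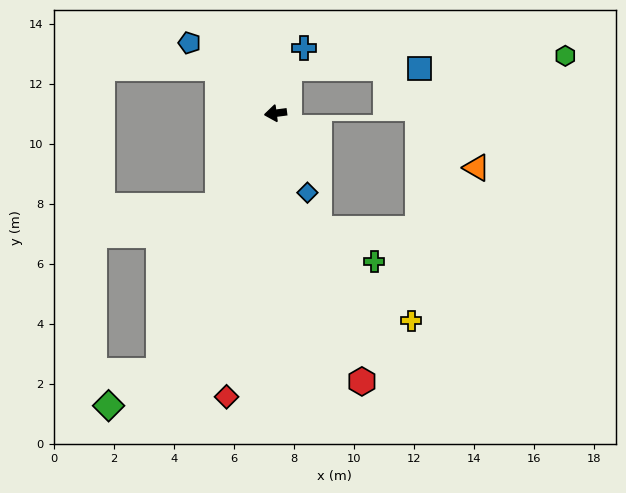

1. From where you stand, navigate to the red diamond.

turn left 73°, forward 9.6 m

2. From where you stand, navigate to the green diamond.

blocked — turn left 58°, forward 9.4 m, then turn right 30°, forward 2.0 m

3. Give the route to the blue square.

blocked — turn right 115°, forward 1.6 m, then turn right 72°, forward 4.3 m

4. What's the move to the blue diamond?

turn left 104°, forward 2.9 m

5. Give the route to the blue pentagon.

turn right 47°, forward 3.7 m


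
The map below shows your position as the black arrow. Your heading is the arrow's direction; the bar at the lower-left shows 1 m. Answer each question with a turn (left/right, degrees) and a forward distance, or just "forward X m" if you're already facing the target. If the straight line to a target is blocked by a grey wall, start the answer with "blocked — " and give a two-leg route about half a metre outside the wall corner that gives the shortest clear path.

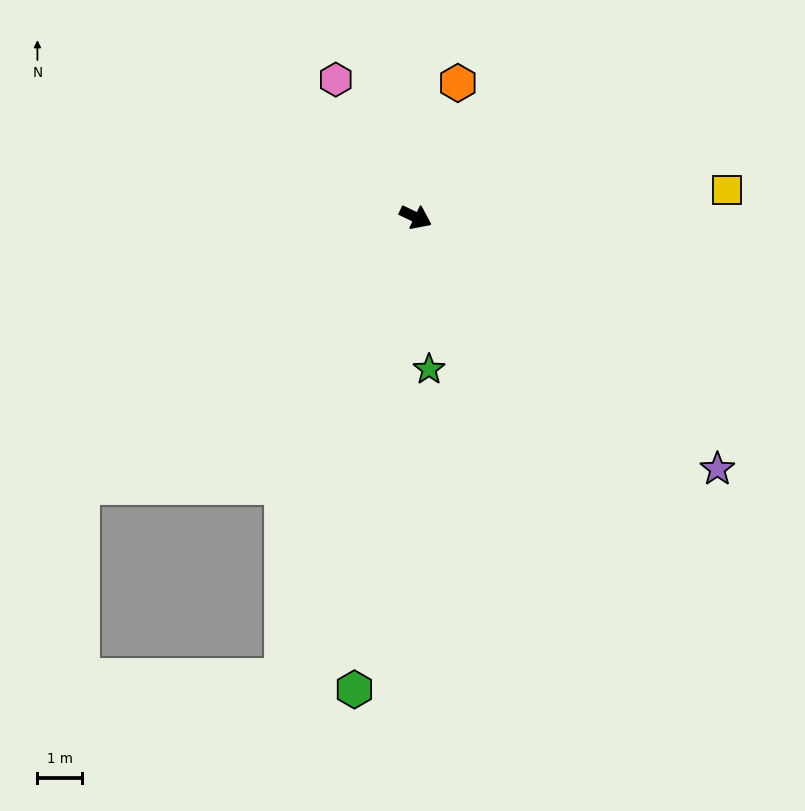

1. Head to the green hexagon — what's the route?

turn right 72°, forward 10.7 m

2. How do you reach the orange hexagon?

turn left 98°, forward 3.2 m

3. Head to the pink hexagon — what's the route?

turn left 146°, forward 3.6 m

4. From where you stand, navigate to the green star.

turn right 59°, forward 3.4 m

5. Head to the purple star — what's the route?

turn right 14°, forward 8.9 m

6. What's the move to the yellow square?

turn left 31°, forward 7.0 m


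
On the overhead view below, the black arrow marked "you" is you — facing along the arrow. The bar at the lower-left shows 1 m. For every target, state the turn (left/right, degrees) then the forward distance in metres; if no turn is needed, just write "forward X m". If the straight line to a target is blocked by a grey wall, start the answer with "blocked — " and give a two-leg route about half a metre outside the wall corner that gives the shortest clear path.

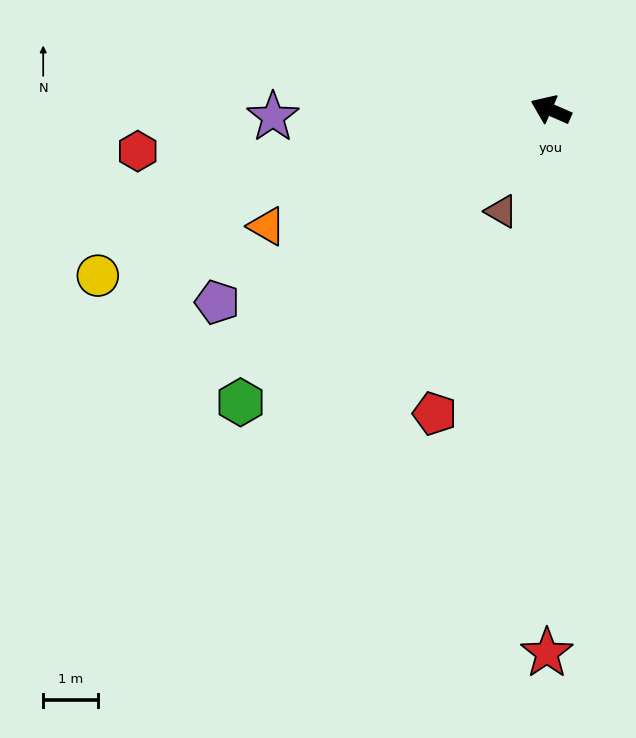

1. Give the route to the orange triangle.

turn left 46°, forward 5.6 m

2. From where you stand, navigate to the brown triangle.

turn left 88°, forward 2.1 m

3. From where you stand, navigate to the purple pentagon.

turn left 54°, forward 7.1 m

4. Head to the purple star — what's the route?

turn left 25°, forward 5.1 m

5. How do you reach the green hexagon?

turn left 67°, forward 7.8 m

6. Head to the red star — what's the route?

turn left 113°, forward 9.9 m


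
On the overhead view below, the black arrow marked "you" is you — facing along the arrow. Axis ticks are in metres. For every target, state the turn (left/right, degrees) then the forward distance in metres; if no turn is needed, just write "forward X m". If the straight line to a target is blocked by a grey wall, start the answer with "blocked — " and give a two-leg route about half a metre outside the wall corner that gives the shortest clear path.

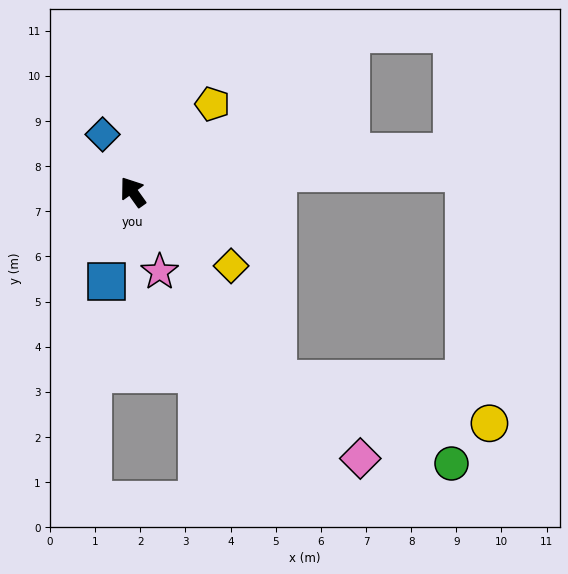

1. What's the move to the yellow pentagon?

turn right 78°, forward 2.6 m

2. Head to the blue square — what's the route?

turn left 128°, forward 2.1 m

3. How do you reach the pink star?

turn left 163°, forward 1.9 m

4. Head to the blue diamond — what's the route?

turn right 8°, forward 1.4 m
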